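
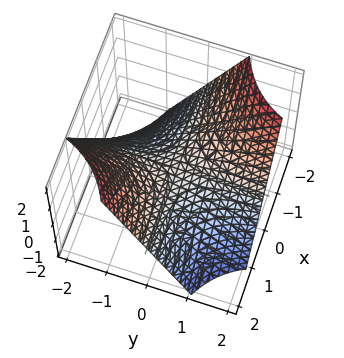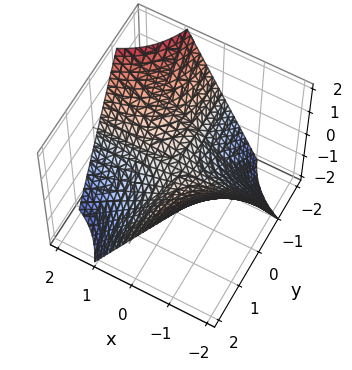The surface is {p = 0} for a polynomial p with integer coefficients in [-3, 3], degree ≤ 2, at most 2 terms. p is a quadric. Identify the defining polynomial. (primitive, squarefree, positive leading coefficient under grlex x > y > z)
1. The degree is 2 — a saddle surface; a quadric.
2. Checking where it meets the axes: it meets the z-axis at z = 0 (among the integer gridlines); every point of the y-axis in the box is on the surface; the visible x-axis segment lies entirely on the surface.
3. Matching integer coefficients to the picture gives p.

x*y + z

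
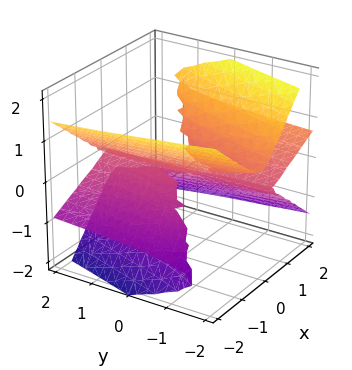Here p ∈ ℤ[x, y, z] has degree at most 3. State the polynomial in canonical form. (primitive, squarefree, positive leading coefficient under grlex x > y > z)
x^3 - 2*x^2*z - 2*x*z^2 + y*z^2 + 3*z^3

First, degree: the shape is more complex than any degree-2 surface, so deg p = 3.
Then, observable constraints: it crosses the z-axis at the gridline z = 0; every point of the y-axis in the box is on the surface; it meets the x-axis at x = 0 (among the integer gridlines).
Finally, assembling these constraints gives the stated polynomial.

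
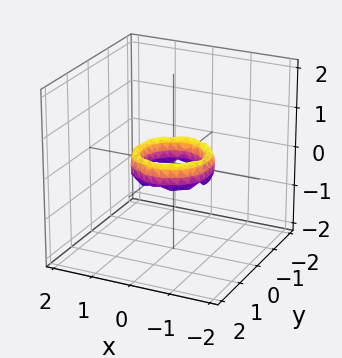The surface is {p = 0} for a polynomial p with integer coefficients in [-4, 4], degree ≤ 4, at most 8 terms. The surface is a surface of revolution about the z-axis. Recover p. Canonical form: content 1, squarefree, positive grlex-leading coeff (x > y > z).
1. The degree is 4 — no degree-3 surface has this shape.
2. Symmetry: the z-axis is an axis of rotation, so x and y enter only as x² + y².
3. Reading off the gridlines: a circular section at z = 0 has radius between 0 and 1; among the integer gridlines, it crosses the x-axis at x ∈ {-1, 1}; no z-intercept at any integer in the box; among the integer gridlines, it crosses the y-axis at y ∈ {-1, 1}.
4. Matching integer coefficients to the picture gives p.

2*x^4 + 4*x^2*y^2 + 2*y^4 - 3*x^2 - 3*y^2 + z^2 + 1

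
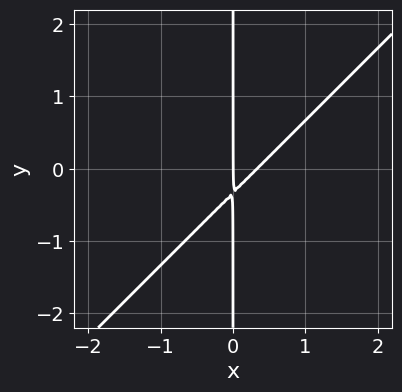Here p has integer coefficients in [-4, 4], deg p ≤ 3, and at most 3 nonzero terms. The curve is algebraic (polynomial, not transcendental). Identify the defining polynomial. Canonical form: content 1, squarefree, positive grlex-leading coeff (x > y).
Degree: a generic line meets the curve in up to 2 points, so deg p = 2.
From the visible intercepts: every point of the y-axis in the box is on the curve; one x-axis crossing is at x = 0.
Assembling these constraints gives the stated polynomial.

3*x^2 - 3*x*y - x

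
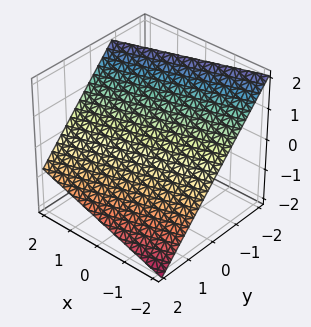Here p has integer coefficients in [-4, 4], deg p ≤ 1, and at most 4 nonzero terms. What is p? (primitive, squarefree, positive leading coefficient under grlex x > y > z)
x - 3*y - 3*z + 2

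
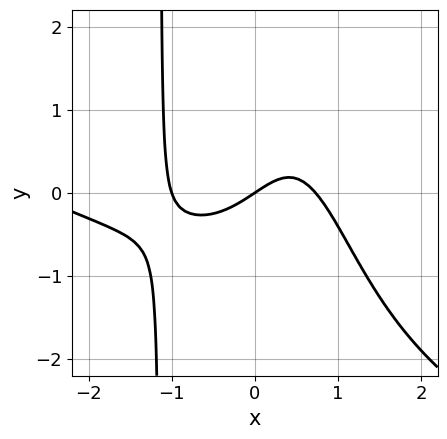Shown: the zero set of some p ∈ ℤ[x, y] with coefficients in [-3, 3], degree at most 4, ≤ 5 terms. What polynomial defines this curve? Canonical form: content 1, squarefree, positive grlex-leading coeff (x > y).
x^4 + 2*x^3*y + 3*x^3 - 2*x + 3*y

1. The degree is 4 — no degree-3 curve has this shape.
2. Reading off the gridlines: the x-axis gridline crossings are at x ∈ {-1, 0}; it meets the y-axis at y = 0 (among the integer gridlines).
3. These observations pin down the coefficients.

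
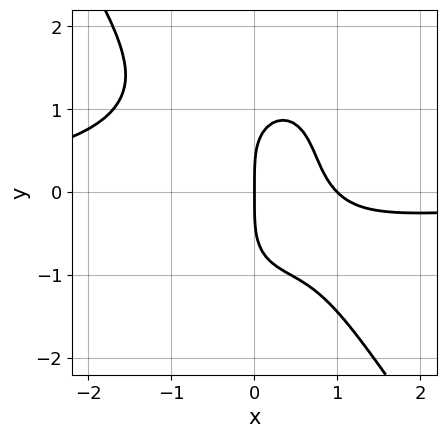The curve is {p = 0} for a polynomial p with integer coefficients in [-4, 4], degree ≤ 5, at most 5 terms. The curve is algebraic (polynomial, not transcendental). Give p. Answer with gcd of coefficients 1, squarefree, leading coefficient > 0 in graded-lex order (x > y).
3*x^3*y + y^4 + 3*x^2 - 3*x

First, degree: no degree-3 curve has this shape, so deg p = 4.
Next, reading off the gridlines: the x-axis gridline crossings are at x ∈ {0, 1}; one y-axis crossing is at y = 0.
Finally, together with the visible shape, these determine p as stated.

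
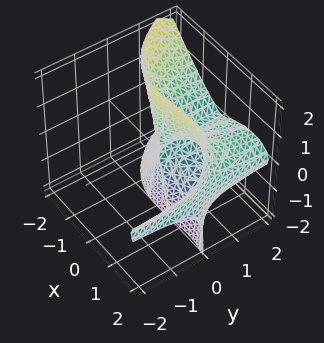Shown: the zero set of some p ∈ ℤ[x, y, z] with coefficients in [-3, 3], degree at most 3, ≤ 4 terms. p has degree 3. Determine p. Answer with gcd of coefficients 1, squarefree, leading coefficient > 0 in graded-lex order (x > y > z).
(a) Degree: the shape is more complex than any degree-2 surface, so deg p = 3.
(b) Checking where it meets the axes: it meets the x-axis at x = 2 (among the integer gridlines); the visible y-axis segment lies entirely on the surface; every point of the z-axis in the box is on the surface.
(c) Solving for integer coefficients yields p as stated.

x^3 + 3*y*z^2 - 2*x^2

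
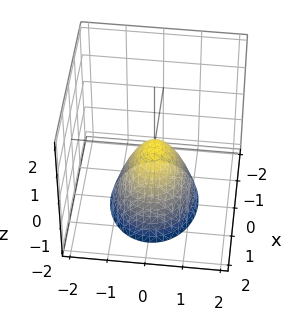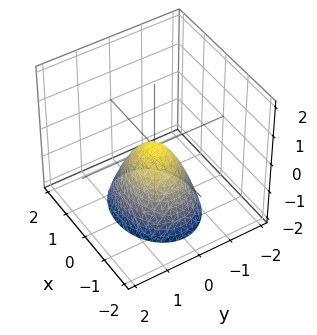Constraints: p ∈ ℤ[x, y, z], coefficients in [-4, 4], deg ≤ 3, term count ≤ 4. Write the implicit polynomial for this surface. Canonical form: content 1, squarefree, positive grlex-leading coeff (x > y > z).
(a) deg p = 2. A single bowl opening along one axis; a quadric.
(b) Symmetries: the y ↦ −y reflection is a symmetry, so y appears only in even powers; the x ↦ −x reflection is a symmetry, so x appears only in even powers.
(c) Reading off the gridlines: it crosses the z-axis at the gridline z = 0; it meets the y-axis at y = 0 (among the integer gridlines).
(d) Fitting integer coefficients to these (and the overall shape) gives p.

2*x^2 + 3*y^2 + 2*z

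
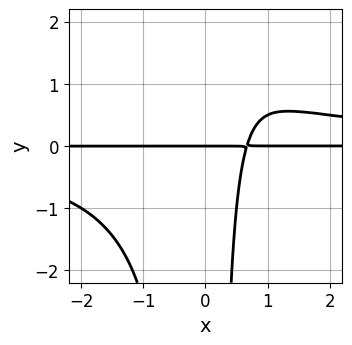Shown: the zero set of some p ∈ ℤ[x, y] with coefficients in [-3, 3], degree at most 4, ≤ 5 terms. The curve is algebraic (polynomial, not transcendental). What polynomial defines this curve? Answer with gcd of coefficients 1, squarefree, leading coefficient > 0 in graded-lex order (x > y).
First, deg p = 4. No degree-3 curve has this shape.
Next, from the axis intercepts and sections: every point of the x-axis in the box is on the curve; it meets the y-axis at y = 0 (among the integer gridlines).
Finally, fitting integer coefficients to these (and the overall shape) gives p.

2*x^2*y^2 - 3*x*y + 2*y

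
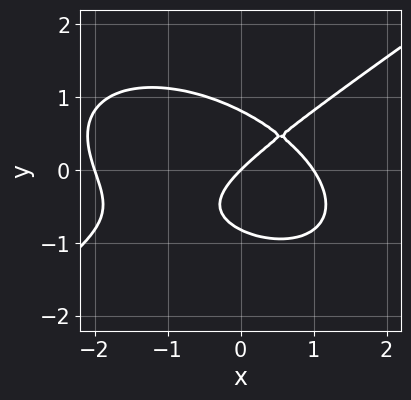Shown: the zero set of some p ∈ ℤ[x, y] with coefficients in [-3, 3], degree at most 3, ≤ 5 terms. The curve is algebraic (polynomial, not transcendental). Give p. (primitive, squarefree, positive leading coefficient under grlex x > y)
1. Degree: no degree-2 curve has this shape, so deg p = 3.
2. From the visible intercepts: it meets the y-axis at y = 0 (among the integer gridlines); among the integer gridlines, it crosses the x-axis at x ∈ {-2, 0, 1}.
3. Together with the visible shape, these determine p as stated.

x^3 - 3*y^3 + x^2 - 2*x + 2*y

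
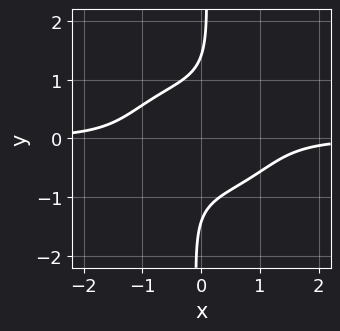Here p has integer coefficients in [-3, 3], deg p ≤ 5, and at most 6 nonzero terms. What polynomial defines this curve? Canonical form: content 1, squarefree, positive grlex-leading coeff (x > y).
2*x^3*y + 3*x*y^3 - y^2 + 2

First, deg p = 4. No degree-3 curve has this shape.
Then, against the integer gridlines: no x-intercept at any integer in the box.
Finally, putting this together gives p.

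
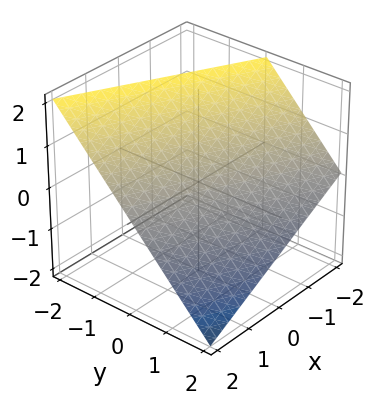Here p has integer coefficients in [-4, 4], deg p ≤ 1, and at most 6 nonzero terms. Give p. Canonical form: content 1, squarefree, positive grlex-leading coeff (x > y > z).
1. deg p = 1. Every cross-section is a straight line — this is a plane.
2. Against the integer gridlines: it crosses the z-axis at the gridline z = 1; it meets the y-axis at y = 1 (among the integer gridlines); it meets the x-axis at x = 2 (among the integer gridlines).
3. Matching integer coefficients to the picture gives p.

x + 2*y + 2*z - 2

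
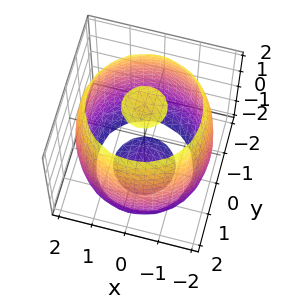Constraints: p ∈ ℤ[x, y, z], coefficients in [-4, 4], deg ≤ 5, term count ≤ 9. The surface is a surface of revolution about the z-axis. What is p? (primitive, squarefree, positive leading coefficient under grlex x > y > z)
(a) The picture has 3 separate pieces. They look like related sheets of one shape, so recover p as a whole.
(b) Degree: no degree-3 surface has this shape, so deg p = 4.
(c) Symmetries: every cross-section ⟂ z is a circle, so x, y appear only via x² + y².
(d) Checking where it meets the axes: a circular section at z = 2 has radius between 0 and 1.
(e) Putting this together gives p.

x^4 + 2*x^2*y^2 + y^4 - 3*x^2 - 3*y^2 + z^2 - 3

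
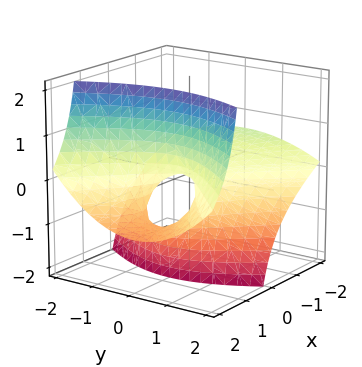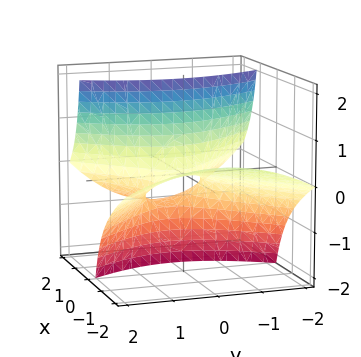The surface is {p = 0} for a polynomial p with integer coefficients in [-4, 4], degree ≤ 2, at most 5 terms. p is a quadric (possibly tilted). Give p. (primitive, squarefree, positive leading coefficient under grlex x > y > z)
(a) Degree: no degree-1 surface has this shape, so deg p = 2.
(b) Reading off the gridlines: it crosses the y-axis at the gridline y = 0; it crosses the x-axis at the gridline x = 0; it meets the z-axis at z = 0 (among the integer gridlines).
(c) Assembling these constraints gives the stated polynomial.

x^2 + 3*x*z - y^2 - 2*z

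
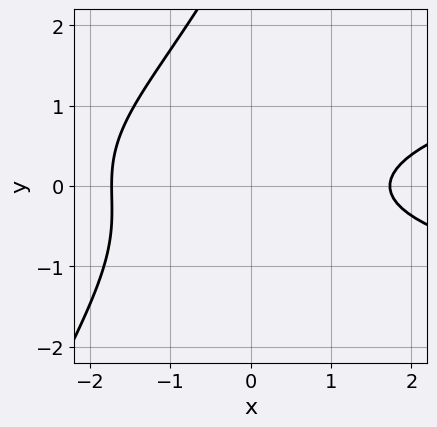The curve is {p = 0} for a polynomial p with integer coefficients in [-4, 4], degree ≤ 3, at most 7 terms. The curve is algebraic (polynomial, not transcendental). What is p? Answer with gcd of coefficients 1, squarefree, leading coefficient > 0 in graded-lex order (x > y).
2*x*y^2 - y^3 - x^2 + 3*y^2 + 3

(a) deg p = 3. The shape is more complex than any degree-2 curve.
(b) Observable constraints: the curve avoids every integer y-axis point in the box.
(c) Putting this together gives p.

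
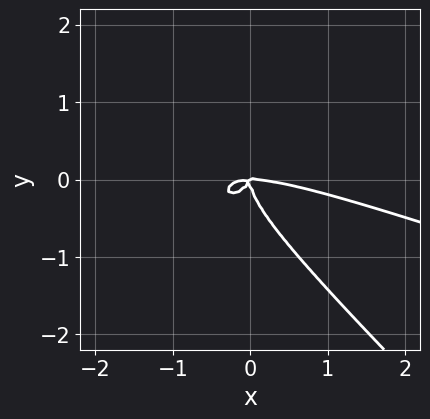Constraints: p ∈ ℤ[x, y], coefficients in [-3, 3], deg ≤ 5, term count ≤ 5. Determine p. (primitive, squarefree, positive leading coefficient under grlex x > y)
x^4 + 3*x^3*y + 2*y^4 + 2*x^2*y - x*y^2

First, the degree is 4 — a generic line meets the curve in up to 4 points.
Finally, the integer polynomial consistent with all of this is the stated p.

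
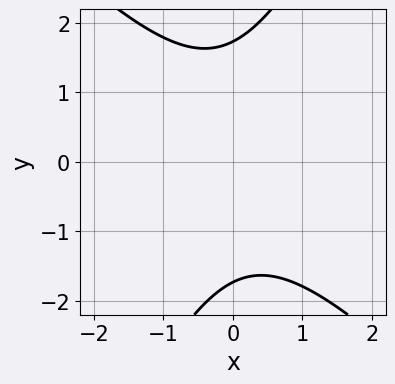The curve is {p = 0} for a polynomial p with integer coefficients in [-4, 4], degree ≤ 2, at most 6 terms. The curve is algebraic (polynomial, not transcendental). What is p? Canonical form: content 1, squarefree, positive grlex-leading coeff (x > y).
2*x^2 + x*y - y^2 + 3

1. The degree is 2 — no degree-1 curve has this shape.
2. From the axis intercepts and sections: the curve avoids every integer x-axis point in the box.
3. Matching integer coefficients to the picture gives p.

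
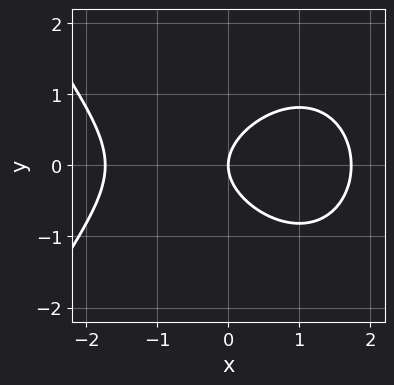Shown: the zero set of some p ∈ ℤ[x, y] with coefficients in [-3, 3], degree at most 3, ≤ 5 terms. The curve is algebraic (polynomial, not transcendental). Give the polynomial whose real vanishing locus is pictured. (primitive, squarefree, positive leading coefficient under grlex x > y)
First, degree: the shape is more complex than any degree-2 curve, so deg p = 3.
Next, symmetries: the y ↦ −y reflection is a symmetry, so y appears only in even powers.
Next, observable constraints: one y-axis crossing is at y = 0; one x-axis crossing is at x = 0.
Finally, solving for integer coefficients yields p as stated.

x^3 + 3*y^2 - 3*x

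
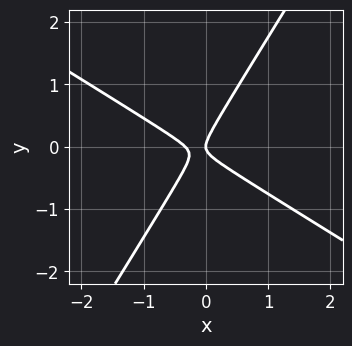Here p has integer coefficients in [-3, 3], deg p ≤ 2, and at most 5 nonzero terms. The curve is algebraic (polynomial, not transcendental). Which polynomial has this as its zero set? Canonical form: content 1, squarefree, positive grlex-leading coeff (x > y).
3*x^2 + 3*x*y - 3*y^2 + x

deg p = 2.
From the axis intercepts and sections: it crosses the y-axis at the gridline y = 0; it crosses the x-axis at the gridline x = 0.
Fitting integer coefficients to these (and the overall shape) gives p.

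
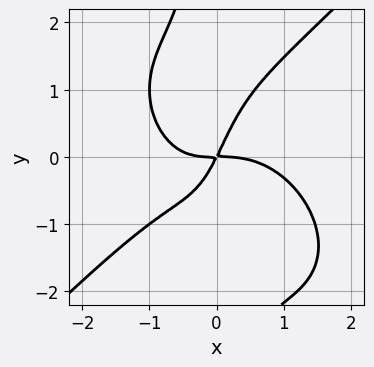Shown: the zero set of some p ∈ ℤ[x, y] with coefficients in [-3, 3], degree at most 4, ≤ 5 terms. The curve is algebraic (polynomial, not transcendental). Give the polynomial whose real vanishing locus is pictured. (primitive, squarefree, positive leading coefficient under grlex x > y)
x^4 - x*y^3 + x^2*y + 2*x*y - y^2

Degree: the shape is more complex than any degree-3 curve, so deg p = 4.
From the visible intercepts: one x-axis crossing is at x = 0; it crosses the y-axis at the gridline y = 0.
Matching integer coefficients to the picture gives p.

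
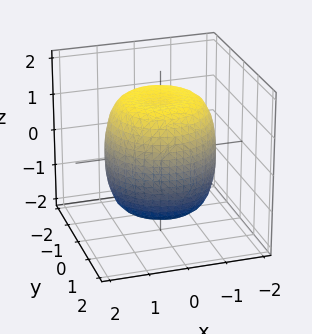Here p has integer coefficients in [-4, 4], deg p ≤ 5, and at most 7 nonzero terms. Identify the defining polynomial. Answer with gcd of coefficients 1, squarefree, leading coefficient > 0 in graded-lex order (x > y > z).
deg p = 4.
Symmetry: every cross-section ⟂ z is a circle, so x, y appear only via x² + y².
Checking where it meets the axes: a circular section at z = -1 has radius between 1 and 2.
Matching integer coefficients to the picture gives p.

x^4 + 2*x^2*y^2 + y^4 - x^2 - y^2 + z^2 - 2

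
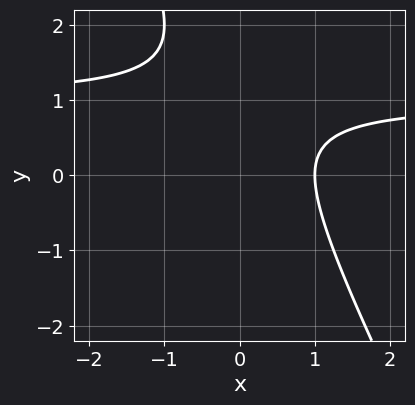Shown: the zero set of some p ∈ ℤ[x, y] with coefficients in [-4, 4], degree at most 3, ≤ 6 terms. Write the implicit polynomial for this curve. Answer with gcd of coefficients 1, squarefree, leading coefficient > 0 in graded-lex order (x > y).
First, degree: no degree-1 curve has this shape, so deg p = 2.
Next, observable constraints: the curve avoids every integer y-axis point in the box; it meets the x-axis at x = 1 (among the integer gridlines).
Finally, fitting integer coefficients to these (and the overall shape) gives p.

2*x*y + y^2 - 2*x - 2*y + 2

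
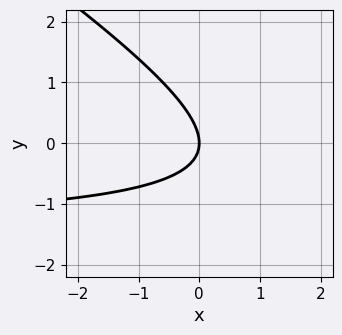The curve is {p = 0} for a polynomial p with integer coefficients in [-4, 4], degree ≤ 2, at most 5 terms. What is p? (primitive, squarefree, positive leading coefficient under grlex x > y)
2*x*y + 3*y^2 + 3*x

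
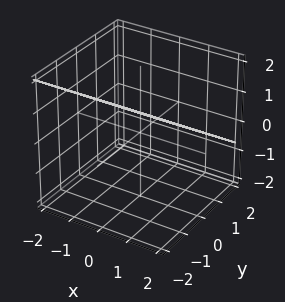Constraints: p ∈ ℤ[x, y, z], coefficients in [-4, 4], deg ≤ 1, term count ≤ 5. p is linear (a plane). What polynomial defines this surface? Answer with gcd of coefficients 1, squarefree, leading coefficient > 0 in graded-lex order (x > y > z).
2*y + 3*z - 2

1. Degree: the surface is flat (a plane), so deg p = 1.
2. Against the integer gridlines: no x-intercept at any integer in the box; one y-axis crossing is at y = 1.
3. Together with the visible shape, these determine p as stated.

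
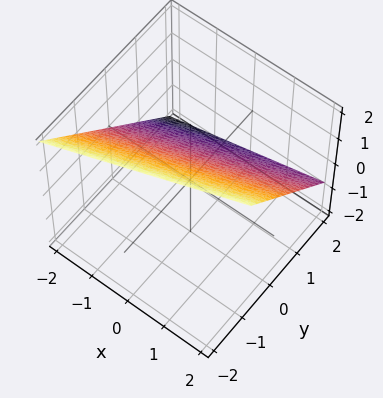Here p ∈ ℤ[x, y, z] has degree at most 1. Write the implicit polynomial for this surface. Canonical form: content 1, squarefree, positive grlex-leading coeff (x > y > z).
First, the degree is 1 — the surface is flat (a plane).
Then, from the axis intercepts and sections: one x-axis crossing is at x = -2.
Finally, matching integer coefficients to the picture gives p.

x - 3*y - 3*z + 2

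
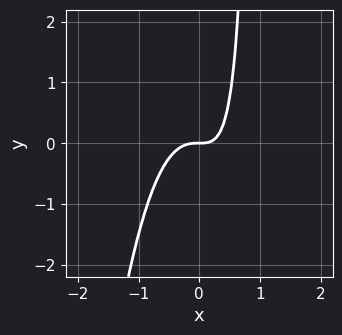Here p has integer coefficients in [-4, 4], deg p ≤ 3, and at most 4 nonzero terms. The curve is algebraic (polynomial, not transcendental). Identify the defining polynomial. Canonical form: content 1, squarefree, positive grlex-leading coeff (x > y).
3*x^3 + x*y - y

(a) deg p = 3. No degree-2 curve has this shape.
(b) Reading off the gridlines: it crosses the y-axis at the gridline y = 0; it meets the x-axis at x = 0 (among the integer gridlines).
(c) Fitting integer coefficients to these (and the overall shape) gives p.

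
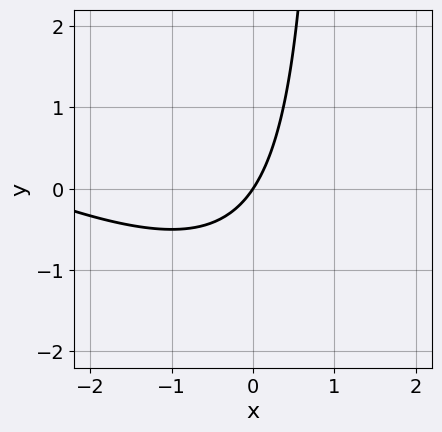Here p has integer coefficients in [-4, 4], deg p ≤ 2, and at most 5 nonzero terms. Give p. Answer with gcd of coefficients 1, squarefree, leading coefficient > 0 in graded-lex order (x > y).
x^2 + 2*x*y + 3*x - 2*y

1. The degree is 2 — the shape is more complex than any degree-1 curve.
2. From the axis intercepts and sections: one x-axis crossing is at x = 0; one y-axis crossing is at y = 0.
3. Matching integer coefficients to the picture gives p.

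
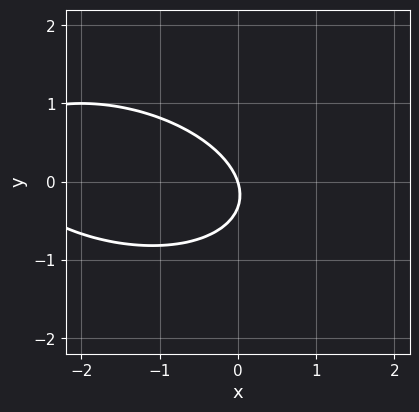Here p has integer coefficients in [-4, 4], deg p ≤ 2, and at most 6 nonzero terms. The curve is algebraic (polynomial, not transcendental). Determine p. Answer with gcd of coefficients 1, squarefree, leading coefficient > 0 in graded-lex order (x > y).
x^2 + x*y + 3*y^2 + 3*x + y

deg p = 2. The shape is more complex than any degree-1 curve.
Reading off the gridlines: it crosses the y-axis at the gridline y = 0; one x-axis crossing is at x = 0.
Putting this together gives p.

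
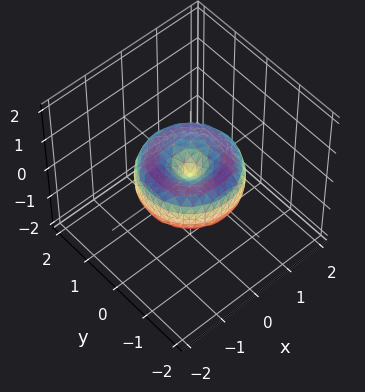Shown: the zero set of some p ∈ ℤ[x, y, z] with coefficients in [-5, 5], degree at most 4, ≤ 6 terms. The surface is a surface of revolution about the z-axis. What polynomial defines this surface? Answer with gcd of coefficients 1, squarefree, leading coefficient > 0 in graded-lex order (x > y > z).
2*x^4 + 4*x^2*y^2 + 2*y^4 - 3*x^2 - 3*y^2 + 3*z^2

First, degree: the shape is more complex than any degree-3 surface, so deg p = 4.
Next, symmetry: every cross-section ⟂ z is a circle, so x, y appear only via x² + y².
Next, reading off the gridlines: it crosses the z-axis at the gridline z = 0; a circular section at z = 0 has radius between 1 and 2; one y-axis crossing is at y = 0; one x-axis crossing is at x = 0.
Finally, matching integer coefficients to the picture gives p.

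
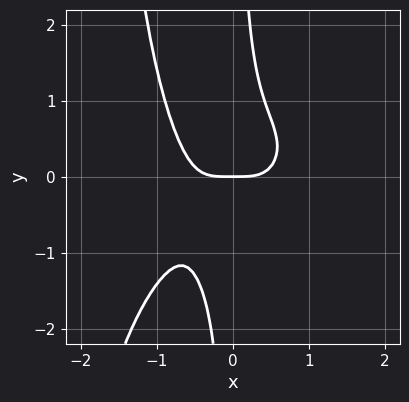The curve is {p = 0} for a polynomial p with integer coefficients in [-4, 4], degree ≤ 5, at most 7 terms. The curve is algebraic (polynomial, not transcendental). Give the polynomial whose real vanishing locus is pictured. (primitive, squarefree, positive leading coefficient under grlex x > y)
2*x^4 - x^3*y + x^2*y^2 + 2*x*y^2 - y

1. Degree: the shape is more complex than any degree-3 curve, so deg p = 4.
2. Observable constraints: one x-axis crossing is at x = 0; it crosses the y-axis at the gridline y = 0.
3. Assembling these constraints gives the stated polynomial.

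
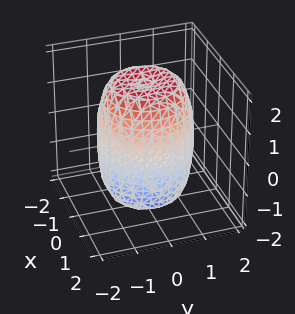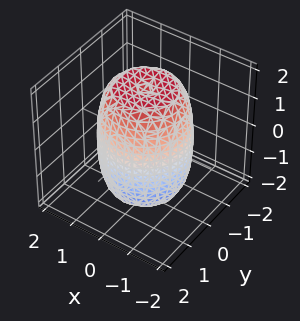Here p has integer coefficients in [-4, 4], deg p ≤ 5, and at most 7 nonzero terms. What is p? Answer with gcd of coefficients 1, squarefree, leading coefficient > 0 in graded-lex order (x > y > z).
2*x^4 + 4*x^2*y^2 + 2*y^4 - 2*x^2 - 2*y^2 + z^2 - 3

First, the degree is 4 — no degree-3 surface has this shape.
Next, symmetries: rotational symmetry about the z-axis ⇒ p depends on x, y only through x² + y².
Next, against the integer gridlines: a circular section at z = -1 has radius between 1 and 2.
Finally, assembling these constraints gives the stated polynomial.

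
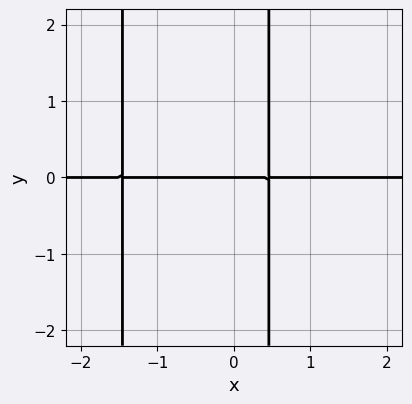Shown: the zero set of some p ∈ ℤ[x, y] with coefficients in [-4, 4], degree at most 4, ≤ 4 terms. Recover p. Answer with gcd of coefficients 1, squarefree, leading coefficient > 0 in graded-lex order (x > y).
3*x^2*y + 3*x*y - 2*y

The degree is 3 — no degree-2 curve has this shape.
Observable constraints: the visible x-axis segment lies entirely on the curve; it meets the y-axis at y = 0 (among the integer gridlines).
Solving for integer coefficients yields p as stated.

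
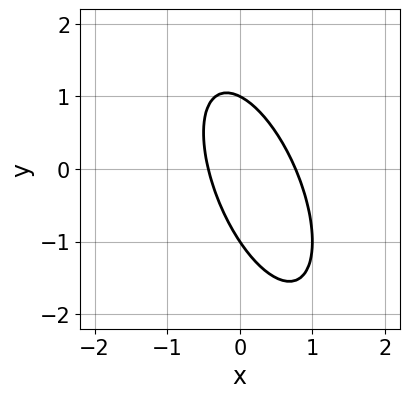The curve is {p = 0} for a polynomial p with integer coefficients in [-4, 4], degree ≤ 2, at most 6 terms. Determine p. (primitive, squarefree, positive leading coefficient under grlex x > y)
3*x^2 + 2*x*y + y^2 - x - 1

First, the degree is 2 — a generic line meets the curve in up to 2 points.
Then, against the integer gridlines: the y-axis gridline crossings are at y ∈ {-1, 1}.
Finally, these observations pin down the coefficients.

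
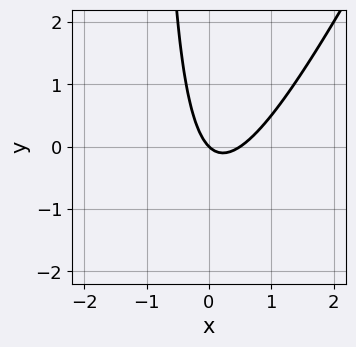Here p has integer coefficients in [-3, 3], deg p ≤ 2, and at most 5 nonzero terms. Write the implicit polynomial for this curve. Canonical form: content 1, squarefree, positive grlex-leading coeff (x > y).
2*x^2 - x*y - x - y

First, the degree is 2 — no degree-1 curve has this shape.
Next, from the visible intercepts: it meets the y-axis at y = 0 (among the integer gridlines); one x-axis crossing is at x = 0.
Finally, solving for integer coefficients yields p as stated.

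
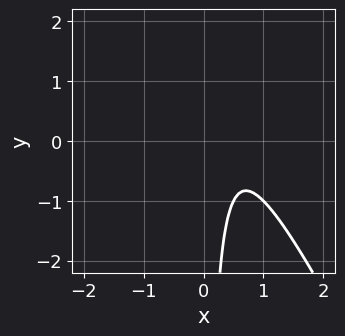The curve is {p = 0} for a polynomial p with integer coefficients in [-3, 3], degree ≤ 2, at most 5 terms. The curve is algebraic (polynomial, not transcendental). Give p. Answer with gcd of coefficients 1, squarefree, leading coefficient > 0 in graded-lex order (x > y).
2*x^2 + x*y - 2*x + 1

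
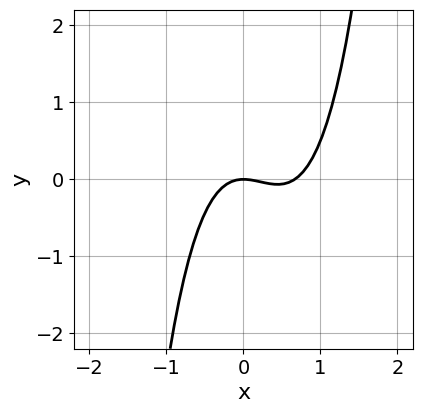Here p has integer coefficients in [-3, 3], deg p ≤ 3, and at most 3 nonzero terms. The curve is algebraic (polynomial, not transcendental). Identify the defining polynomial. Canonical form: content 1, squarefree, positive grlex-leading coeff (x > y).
3*x^3 - 2*x^2 - 2*y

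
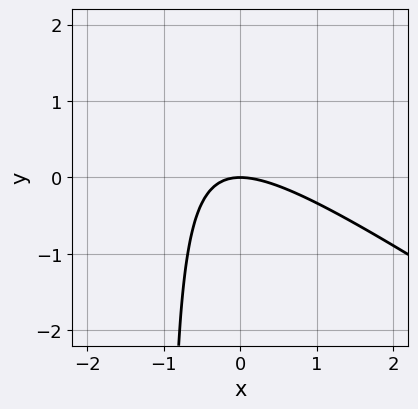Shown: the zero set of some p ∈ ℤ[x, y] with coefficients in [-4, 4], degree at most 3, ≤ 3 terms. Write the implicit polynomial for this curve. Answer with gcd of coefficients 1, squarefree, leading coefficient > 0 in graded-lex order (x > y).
2*x^2 + 3*x*y + 3*y

First, the degree is 2 — the shape is more complex than any degree-1 curve.
Then, checking where it meets the axes: one x-axis crossing is at x = 0; one y-axis crossing is at y = 0.
Finally, matching integer coefficients to the picture gives p.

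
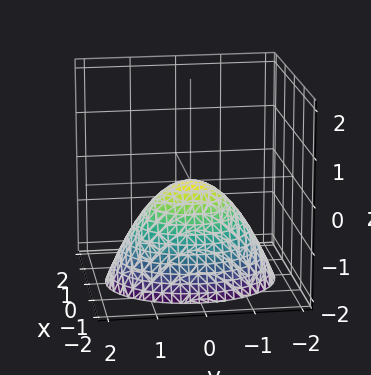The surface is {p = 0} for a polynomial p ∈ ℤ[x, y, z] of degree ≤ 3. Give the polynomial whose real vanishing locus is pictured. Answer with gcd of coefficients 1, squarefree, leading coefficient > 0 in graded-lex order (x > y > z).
3*x^2 + 2*y^2 + 3*z

Degree: a paraboloid; a quadric, so deg p = 2.
Symmetries: it's symmetric under y → −y, forcing even powers of y; mirror symmetry x ↦ −x ⇒ only even powers of x.
From the axis intercepts and sections: it meets the y-axis at y = 0 (among the integer gridlines); it meets the z-axis at z = 0 (among the integer gridlines).
Together with the visible shape, these determine p as stated.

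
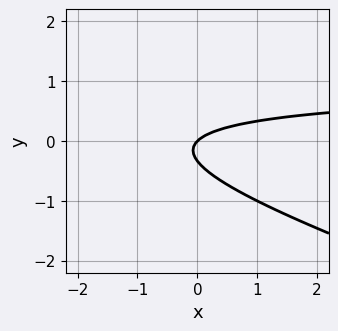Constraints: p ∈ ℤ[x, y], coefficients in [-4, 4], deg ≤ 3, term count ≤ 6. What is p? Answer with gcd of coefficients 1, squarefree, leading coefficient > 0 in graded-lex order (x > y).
First, deg p = 2.
Then, against the integer gridlines: it meets the y-axis at y = 0 (among the integer gridlines); one x-axis crossing is at x = 0.
Finally, these observations pin down the coefficients.

x*y + 3*y^2 - x + y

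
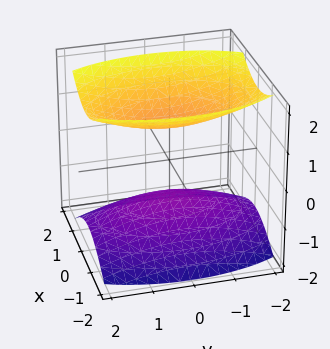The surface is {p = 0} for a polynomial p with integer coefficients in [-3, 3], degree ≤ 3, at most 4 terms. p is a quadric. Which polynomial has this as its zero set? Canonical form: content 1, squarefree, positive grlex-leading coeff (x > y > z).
First, I count 2 distinct pieces. Treating them together as one polynomial.
Then, degree: two separate bowl-shaped sheets opening away from each other; a quadric, so deg p = 2.
Then, symmetries: it's symmetric under y → −y, forcing even powers of y; it's symmetric under x → −x, forcing even powers of x; the z ↦ −z reflection is a symmetry, so z appears only in even powers.
Next, observable constraints: no x-intercept at any integer in the box; among the integer gridlines, it crosses the z-axis at z ∈ {-1, 1}; the surface avoids every integer y-axis point in the box.
Finally, together with the visible shape, these determine p as stated.

3*x^2 + y^2 - 3*z^2 + 3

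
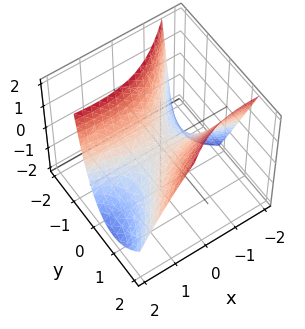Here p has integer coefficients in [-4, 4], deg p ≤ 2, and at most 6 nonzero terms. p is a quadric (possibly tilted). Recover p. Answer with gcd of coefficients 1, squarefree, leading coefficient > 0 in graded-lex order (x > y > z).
1. Degree: the shape is more complex than any degree-1 surface, so deg p = 2.
2. From the axis intercepts and sections: it meets the x-axis at x = 0 (among the integer gridlines); it meets the z-axis at z = 0 (among the integer gridlines); it meets the y-axis at y = 0 (among the integer gridlines).
3. Matching integer coefficients to the picture gives p.

x^2 + 3*x*y - 3*y^2 + y*z + 3*z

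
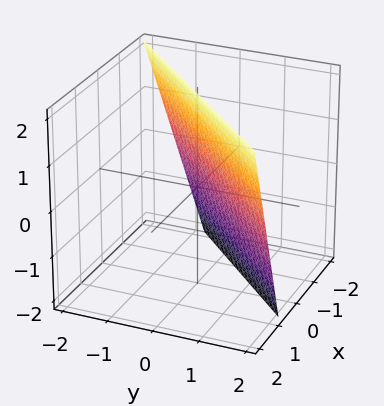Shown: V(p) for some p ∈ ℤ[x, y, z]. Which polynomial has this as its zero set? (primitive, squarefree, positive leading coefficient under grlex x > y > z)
Degree: every cross-section is a straight line — this is a plane, so deg p = 1.
Observable constraints: one z-axis crossing is at z = 2.
Putting this together gives p.

3*x - 3*y - z + 2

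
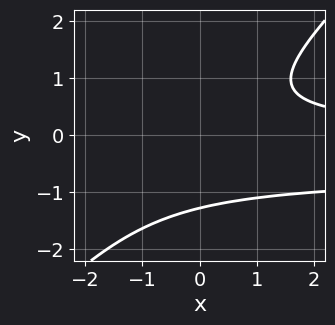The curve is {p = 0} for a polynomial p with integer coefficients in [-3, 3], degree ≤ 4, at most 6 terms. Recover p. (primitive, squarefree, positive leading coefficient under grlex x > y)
(a) The degree is 3 — no degree-2 curve has this shape.
(b) From the axis intercepts and sections: the curve avoids every integer x-axis point in the box.
(c) These observations pin down the coefficients.

3*x*y^2 - 3*y^3 + 2*x*y - 2*y^2 - 3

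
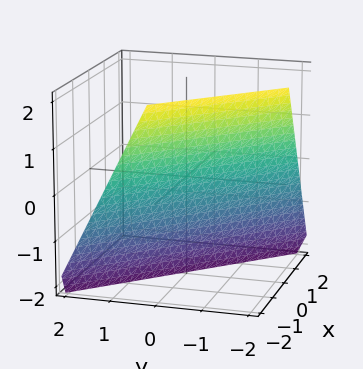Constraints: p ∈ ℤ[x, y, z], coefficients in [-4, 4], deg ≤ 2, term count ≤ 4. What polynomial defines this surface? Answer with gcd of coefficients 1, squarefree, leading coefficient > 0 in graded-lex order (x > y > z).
deg p = 1. The surface is flat (a plane).
Observable constraints: one z-axis crossing is at z = -2; it crosses the y-axis at the gridline y = -1.
The integer polynomial consistent with all of this is the stated p. Check: (-1, 0, 0) on the x-axis lies on the surface, and p(-1, 0, 0) = 0. ✓

2*x + 2*y + z + 2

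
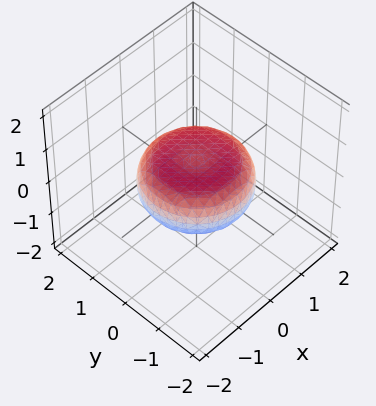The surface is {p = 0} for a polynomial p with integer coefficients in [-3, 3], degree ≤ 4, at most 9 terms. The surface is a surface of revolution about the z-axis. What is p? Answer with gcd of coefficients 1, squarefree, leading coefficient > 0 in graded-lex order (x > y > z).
1. deg p = 4. No degree-3 surface has this shape.
2. By symmetry, the z-axis is an axis of rotation, so x and y enter only as x² + y².
3. Against the integer gridlines: a circular section at z = 0 has radius between 1 and 2.
4. Putting this together gives p.

x^4 + 2*x^2*y^2 + y^4 - x^2 - y^2 + 3*z^2 - 1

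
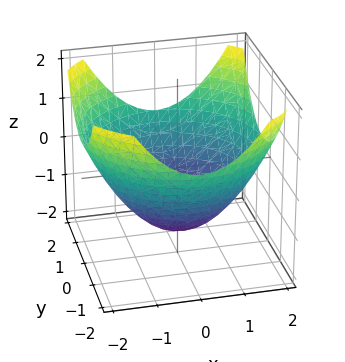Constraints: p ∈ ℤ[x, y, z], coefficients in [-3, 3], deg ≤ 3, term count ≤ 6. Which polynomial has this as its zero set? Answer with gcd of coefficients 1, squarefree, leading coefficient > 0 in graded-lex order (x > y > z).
x^2 + y^2 - 2*z - 3

Degree: the shape is more complex than any degree-1 surface, so deg p = 2.
Symmetries: rotational symmetry about the z-axis ⇒ p depends on x, y only through x² + y².
Reading off the gridlines: a circular section at z = -1 has radius exactly 1.
Putting this together gives p.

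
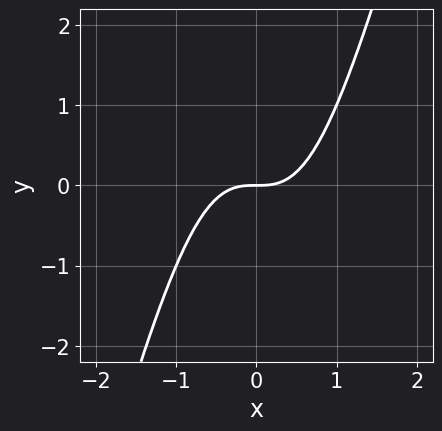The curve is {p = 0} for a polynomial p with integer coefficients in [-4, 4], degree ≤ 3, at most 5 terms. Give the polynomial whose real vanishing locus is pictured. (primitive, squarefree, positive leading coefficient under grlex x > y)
3*x^3 - x^2*y - 2*y

deg p = 3. A generic line meets the curve in up to 3 points.
Observable constraints: it crosses the x-axis at the gridline x = 0; it crosses the y-axis at the gridline y = 0.
Putting this together gives p.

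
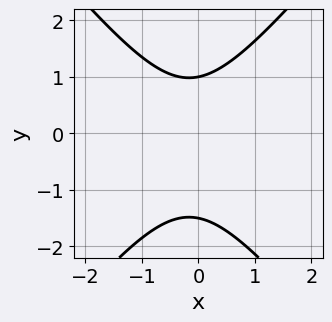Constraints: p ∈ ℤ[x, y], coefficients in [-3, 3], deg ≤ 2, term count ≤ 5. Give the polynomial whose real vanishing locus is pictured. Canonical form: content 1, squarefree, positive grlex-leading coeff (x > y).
3*x^2 - 2*y^2 + x - y + 3

1. Degree: the shape is more complex than any degree-1 curve, so deg p = 2.
2. From the axis intercepts and sections: it misses every integer gridline on the x-axis; it meets the y-axis at y = 1 (among the integer gridlines).
3. Matching integer coefficients to the picture gives p.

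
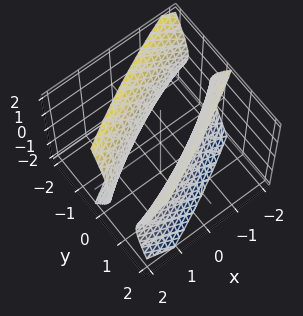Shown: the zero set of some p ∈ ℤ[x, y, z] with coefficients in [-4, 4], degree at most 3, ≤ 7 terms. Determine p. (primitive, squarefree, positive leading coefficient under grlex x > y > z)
1. There are 2 components.
2. The degree is 2 — no degree-1 surface has this shape.
3. Checking where it meets the axes: no z-intercept at any integer in the box.
4. Fitting integer coefficients to these (and the overall shape) gives p.

x^2 - 3*x*y + 3*y^2 - z^2 - 2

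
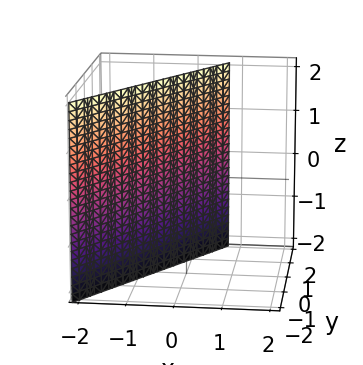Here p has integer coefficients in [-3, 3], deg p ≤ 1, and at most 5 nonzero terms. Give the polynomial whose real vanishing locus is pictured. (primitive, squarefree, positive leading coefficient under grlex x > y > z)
3*x - 2*y + 2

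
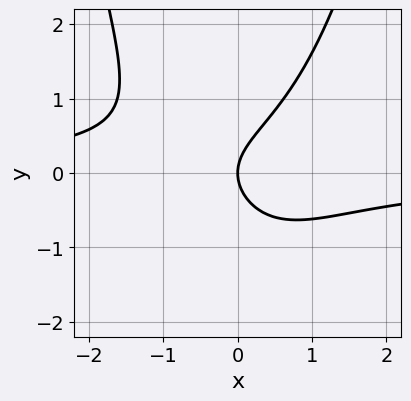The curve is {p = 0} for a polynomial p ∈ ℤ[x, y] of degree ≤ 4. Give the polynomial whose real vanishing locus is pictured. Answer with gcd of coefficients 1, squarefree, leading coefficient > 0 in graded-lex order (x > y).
x^2*y - y^2 + x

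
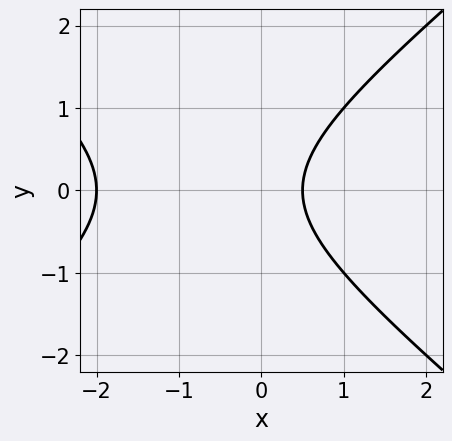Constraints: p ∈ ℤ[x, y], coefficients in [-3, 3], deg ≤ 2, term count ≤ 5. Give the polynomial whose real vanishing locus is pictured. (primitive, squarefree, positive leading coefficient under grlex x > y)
2*x^2 - 3*y^2 + 3*x - 2

First, deg p = 2. No degree-1 curve has this shape.
Then, symmetries: mirror symmetry y ↦ −y ⇒ only even powers of y.
Then, against the integer gridlines: no y-intercept at any integer in the box; it meets the x-axis at x = -2 (among the integer gridlines).
Finally, the integer polynomial consistent with all of this is the stated p.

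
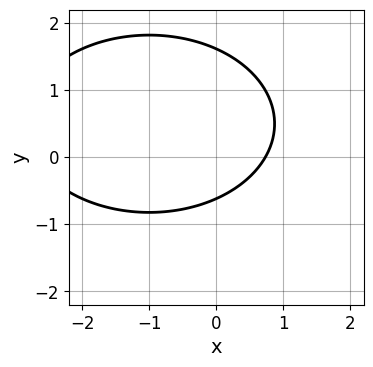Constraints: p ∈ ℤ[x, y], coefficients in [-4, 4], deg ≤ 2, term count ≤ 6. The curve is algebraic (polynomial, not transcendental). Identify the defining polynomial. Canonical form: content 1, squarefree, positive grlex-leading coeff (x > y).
x^2 + 2*y^2 + 2*x - 2*y - 2

1. Degree: the shape is more complex than any degree-1 curve, so deg p = 2.
2. The integer polynomial consistent with all of this is the stated p.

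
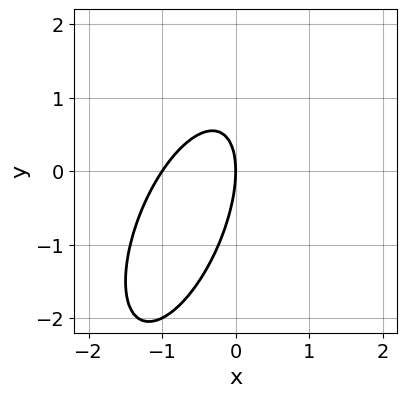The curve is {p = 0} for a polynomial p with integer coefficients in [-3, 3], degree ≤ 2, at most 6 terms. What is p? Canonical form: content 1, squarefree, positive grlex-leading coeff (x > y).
deg p = 2. A generic line meets the curve in up to 2 points.
Observable constraints: one y-axis crossing is at y = 0; the x-axis gridline crossings are at x ∈ {-1, 0}.
Putting this together gives p.

3*x^2 - 2*x*y + y^2 + 3*x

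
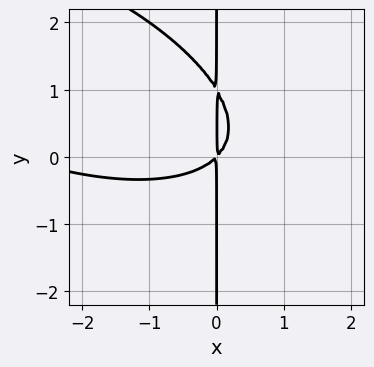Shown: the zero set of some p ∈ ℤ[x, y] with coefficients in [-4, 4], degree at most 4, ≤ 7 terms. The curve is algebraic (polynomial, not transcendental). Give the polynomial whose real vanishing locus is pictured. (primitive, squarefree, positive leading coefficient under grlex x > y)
x^3 + 2*x^2*y + 3*x*y^2 + 3*x^2 - 3*x*y

First, deg p = 3. The shape is more complex than any degree-2 curve.
Then, from the axis intercepts and sections: every point of the y-axis in the box is on the curve.
Finally, matching integer coefficients to the picture gives p.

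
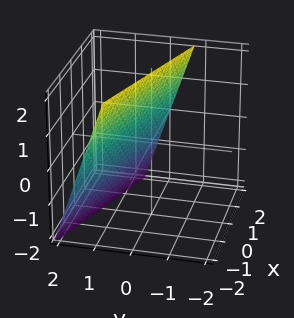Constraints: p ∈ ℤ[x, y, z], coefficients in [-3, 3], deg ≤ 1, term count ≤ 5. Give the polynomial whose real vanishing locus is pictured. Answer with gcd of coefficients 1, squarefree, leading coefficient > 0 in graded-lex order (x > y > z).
x + 3*y + z - 2

(a) Degree: every cross-section is a straight line — this is a plane, so deg p = 1.
(b) Reading off the gridlines: it meets the z-axis at z = 2 (among the integer gridlines); it crosses the x-axis at the gridline x = 2.
(c) The integer polynomial consistent with all of this is the stated p.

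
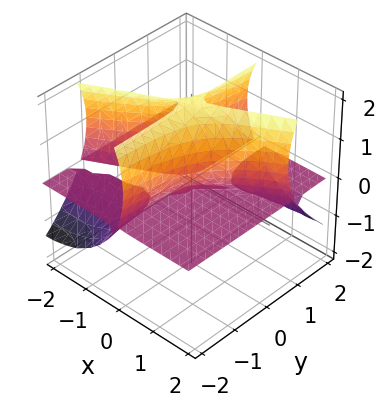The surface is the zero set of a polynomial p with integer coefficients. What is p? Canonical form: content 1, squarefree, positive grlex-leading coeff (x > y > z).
I count 3 distinct pieces.
The degree is 3 — the shape is more complex than any degree-2 surface.
Checking where it meets the axes: it crosses the z-axis at the gridline z = 2; every point of the y-axis in the box is on the surface; every point of the x-axis in the box is on the surface.
Assembling these constraints gives the stated polynomial.

x^2*z - 2*x*y*z + z^3 - 2*z^2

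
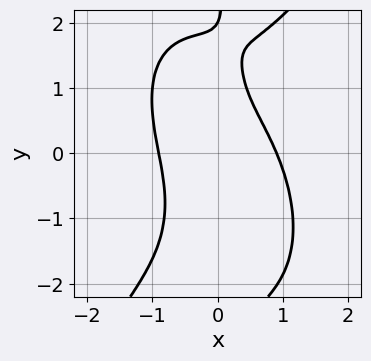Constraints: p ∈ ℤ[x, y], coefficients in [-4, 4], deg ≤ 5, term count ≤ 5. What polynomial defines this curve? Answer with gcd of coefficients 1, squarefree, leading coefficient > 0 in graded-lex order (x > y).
3*x^4 - x*y^3 + 3*x*y + y - 2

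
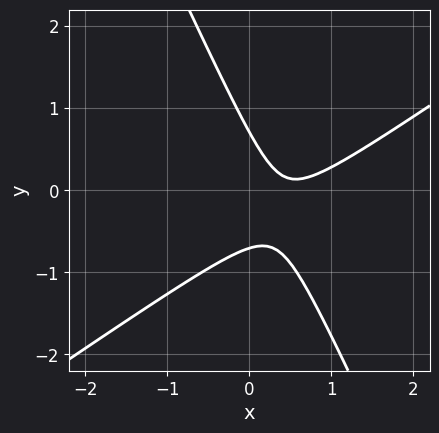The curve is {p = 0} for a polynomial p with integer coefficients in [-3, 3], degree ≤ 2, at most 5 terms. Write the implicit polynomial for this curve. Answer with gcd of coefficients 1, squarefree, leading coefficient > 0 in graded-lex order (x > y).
3*x^2 - 3*x*y - 2*y^2 - 3*x + 1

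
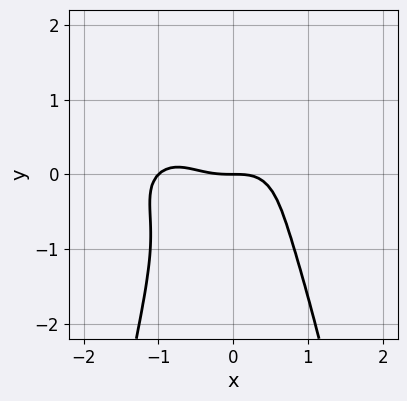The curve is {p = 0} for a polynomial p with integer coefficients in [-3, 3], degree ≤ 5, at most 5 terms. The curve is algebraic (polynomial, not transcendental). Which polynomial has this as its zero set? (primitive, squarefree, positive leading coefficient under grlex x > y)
1. deg p = 4. No degree-3 curve has this shape.
2. From the axis intercepts and sections: it meets the y-axis at y = 0 (among the integer gridlines); the x-axis gridline crossings are at x ∈ {-1, 0}.
3. Assembling these constraints gives the stated polynomial.

2*x^4 + 3*x^2*y^2 + 2*x^3 + 2*y^3 + 2*y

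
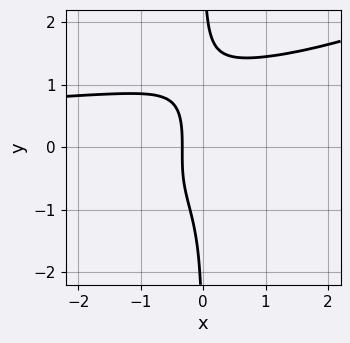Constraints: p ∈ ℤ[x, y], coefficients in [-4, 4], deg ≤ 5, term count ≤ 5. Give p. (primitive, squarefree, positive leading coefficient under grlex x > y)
x^2*y^2 - 2*x*y^3 + 3*x + 1

deg p = 4. A generic line meets the curve in up to 4 points.
Against the integer gridlines: no y-intercept at any integer in the box.
Solving for integer coefficients yields p as stated.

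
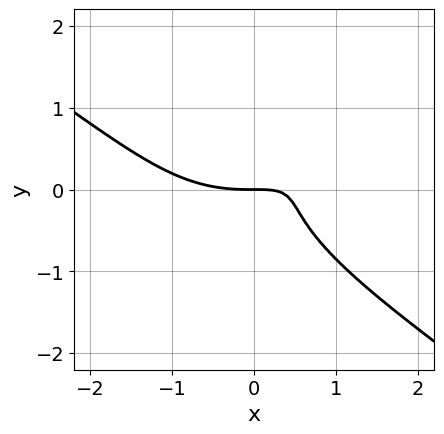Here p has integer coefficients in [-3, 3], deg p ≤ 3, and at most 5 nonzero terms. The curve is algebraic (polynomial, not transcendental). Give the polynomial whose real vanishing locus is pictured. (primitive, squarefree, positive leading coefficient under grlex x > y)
x^3 + 3*y^3 - 3*x*y + 2*y

The degree is 3 — a generic line meets the curve in up to 3 points.
Reading off the gridlines: one y-axis crossing is at y = 0; one x-axis crossing is at x = 0.
Putting this together gives p.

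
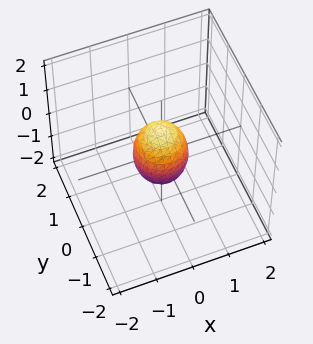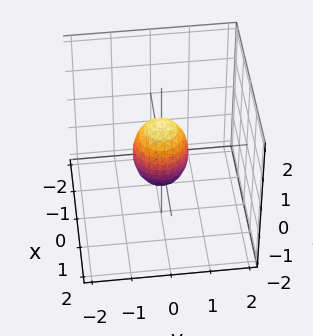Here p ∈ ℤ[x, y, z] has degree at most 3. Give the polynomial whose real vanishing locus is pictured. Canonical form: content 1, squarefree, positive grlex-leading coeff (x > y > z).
2*x^2 + 2*y^2 + z^2 - 1

First, deg p = 2. A generic line meets the surface in up to 2 points.
Then, symmetries: the z-axis is an axis of rotation, so x and y enter only as x² + y².
Next, reading off the gridlines: a circular section at z = 0 has radius between 0 and 1; among the integer gridlines, it crosses the z-axis at z ∈ {-1, 1}.
Finally, these observations pin down the coefficients.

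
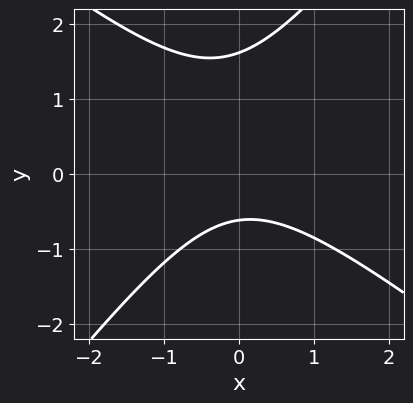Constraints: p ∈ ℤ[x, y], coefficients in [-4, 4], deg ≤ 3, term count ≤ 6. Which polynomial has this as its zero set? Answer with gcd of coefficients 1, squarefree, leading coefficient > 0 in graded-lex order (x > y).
(a) deg p = 2. No degree-1 curve has this shape.
(b) From the axis intercepts and sections: no x-intercept at any integer in the box.
(c) Assembling these constraints gives the stated polynomial.

2*x^2 + x*y - 2*y^2 + 2*y + 2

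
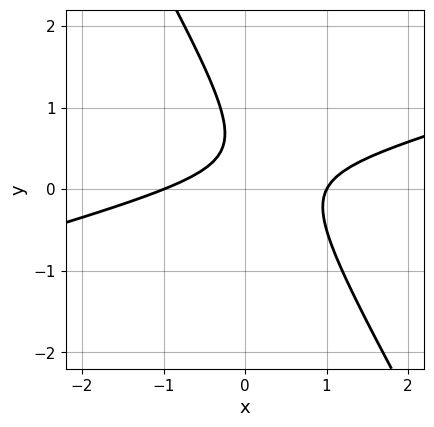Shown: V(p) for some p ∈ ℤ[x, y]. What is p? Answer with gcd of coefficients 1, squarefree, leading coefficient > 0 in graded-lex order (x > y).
1. deg p = 2. The shape is more complex than any degree-1 curve.
2. From the axis intercepts and sections: among the integer gridlines, it crosses the x-axis at x ∈ {-1, 1}; it misses every integer gridline on the y-axis.
3. Putting this together gives p.

x^2 - 3*x*y - 2*y^2 + 2*y - 1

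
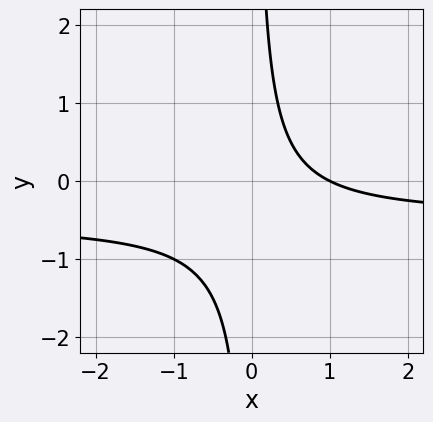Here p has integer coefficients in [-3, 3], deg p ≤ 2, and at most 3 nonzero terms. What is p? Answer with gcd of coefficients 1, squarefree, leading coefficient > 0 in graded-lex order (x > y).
1. Degree: a generic line meets the curve in up to 2 points, so deg p = 2.
2. From the axis intercepts and sections: it crosses the x-axis at the gridline x = 1; no y-intercept at any integer in the box.
3. The integer polynomial consistent with all of this is the stated p.

2*x*y + x - 1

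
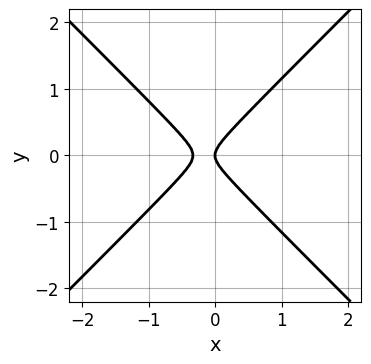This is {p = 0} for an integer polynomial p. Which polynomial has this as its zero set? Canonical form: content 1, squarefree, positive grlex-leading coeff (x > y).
3*x^2 - 3*y^2 + x

deg p = 2. A generic line meets the curve in up to 2 points.
Symmetries: mirror symmetry y ↦ −y ⇒ only even powers of y.
From the visible intercepts: it crosses the y-axis at the gridline y = 0; one x-axis crossing is at x = 0.
Putting this together gives p.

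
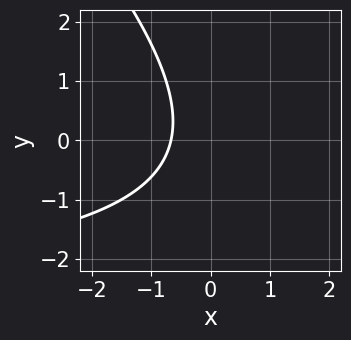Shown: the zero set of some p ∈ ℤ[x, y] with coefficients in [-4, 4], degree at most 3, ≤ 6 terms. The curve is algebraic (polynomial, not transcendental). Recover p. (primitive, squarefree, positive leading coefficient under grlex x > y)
x*y + y^2 + 3*x + 2

(a) deg p = 2.
(b) Reading off the gridlines: the curve avoids every integer y-axis point in the box.
(c) Matching integer coefficients to the picture gives p.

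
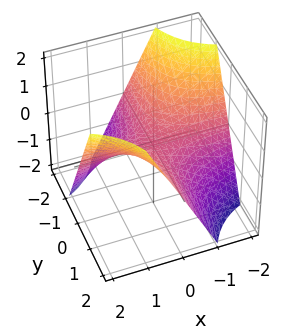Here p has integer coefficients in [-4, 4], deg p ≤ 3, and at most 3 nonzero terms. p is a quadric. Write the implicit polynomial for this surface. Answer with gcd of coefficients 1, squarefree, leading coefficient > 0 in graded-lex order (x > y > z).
1. Degree: a hyperbolic paraboloid; a quadric, so deg p = 2.
2. Checking where it meets the axes: every point of the y-axis in the box is on the surface; the visible x-axis segment lies entirely on the surface; one z-axis crossing is at z = 0.
3. Putting this together gives p.

x*y - z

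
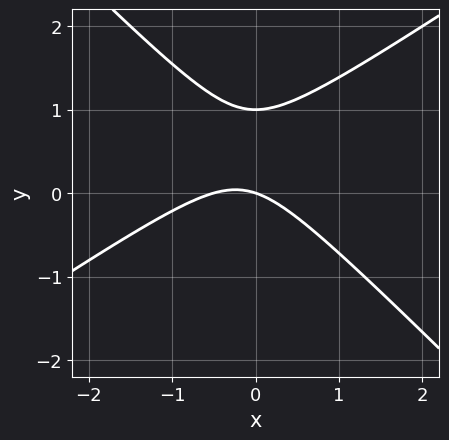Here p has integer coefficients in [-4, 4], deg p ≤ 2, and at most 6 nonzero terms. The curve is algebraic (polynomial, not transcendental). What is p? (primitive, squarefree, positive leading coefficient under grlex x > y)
2*x^2 - x*y - 3*y^2 + x + 3*y

1. deg p = 2. No degree-1 curve has this shape.
2. Observable constraints: the y-axis gridline crossings are at y ∈ {0, 1}; it crosses the x-axis at the gridline x = 0.
3. Assembling these constraints gives the stated polynomial.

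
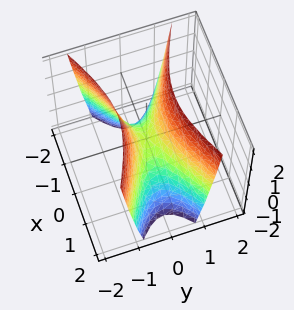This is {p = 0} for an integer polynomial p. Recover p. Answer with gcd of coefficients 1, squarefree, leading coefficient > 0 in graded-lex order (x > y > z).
x^2 - 3*y^2 + z

1. The degree is 2 — a hyperbolic paraboloid; a quadric.
2. Symmetries: the y ↦ −y reflection is a symmetry, so y appears only in even powers; the x ↦ −x reflection is a symmetry, so x appears only in even powers.
3. From the axis intercepts and sections: one z-axis crossing is at z = 0; one x-axis crossing is at x = 0; one y-axis crossing is at y = 0.
4. These observations pin down the coefficients.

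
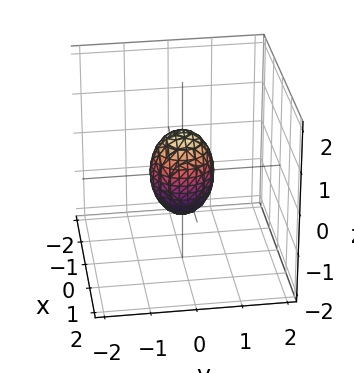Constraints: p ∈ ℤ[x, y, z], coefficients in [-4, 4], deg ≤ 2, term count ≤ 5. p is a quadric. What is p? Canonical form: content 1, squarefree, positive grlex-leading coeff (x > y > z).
2*x^2 + 2*y^2 + z^2 - 1

1. Degree: bounded and convex; a quadric, so deg p = 2.
2. By symmetry, every cross-section ⟂ z is a circle, so x, y appear only via x² + y²; the z ↦ −z reflection is a symmetry, so z appears only in even powers.
3. Observable constraints: among the integer gridlines, it crosses the z-axis at z ∈ {-1, 1}; a circular section at z = 0 has radius between 0 and 1.
4. Assembling these constraints gives the stated polynomial.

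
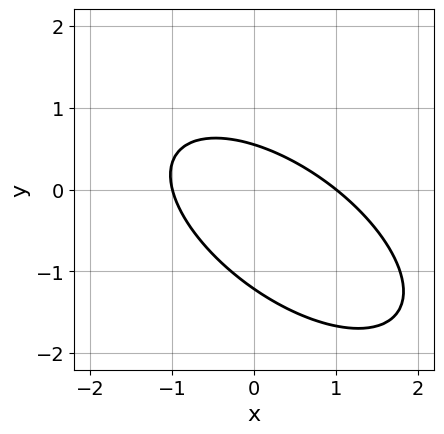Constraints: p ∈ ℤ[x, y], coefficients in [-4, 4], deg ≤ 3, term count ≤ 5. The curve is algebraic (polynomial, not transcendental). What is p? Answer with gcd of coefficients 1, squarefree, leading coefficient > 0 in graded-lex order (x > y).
First, deg p = 2.
Then, reading off the gridlines: among the integer gridlines, it crosses the x-axis at x ∈ {-1, 1}.
Finally, the integer polynomial consistent with all of this is the stated p.

2*x^2 + 3*x*y + 3*y^2 + 2*y - 2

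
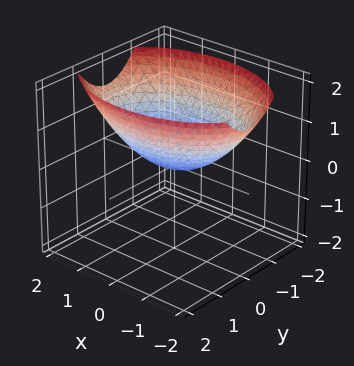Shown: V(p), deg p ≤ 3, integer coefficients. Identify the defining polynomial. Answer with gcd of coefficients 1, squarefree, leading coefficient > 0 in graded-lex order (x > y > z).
First, the degree is 2 — a paraboloid; a quadric.
Then, symmetries: mirror symmetry x ↦ −x ⇒ only even powers of x; it's symmetric under y → −y, forcing even powers of y.
Next, reading off the gridlines: one z-axis crossing is at z = 0; it crosses the y-axis at the gridline y = 0; one x-axis crossing is at x = 0.
Finally, fitting integer coefficients to these (and the overall shape) gives p.

x^2 + 2*y^2 - 3*z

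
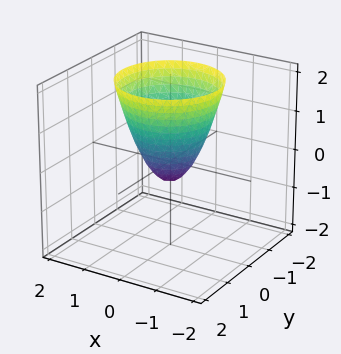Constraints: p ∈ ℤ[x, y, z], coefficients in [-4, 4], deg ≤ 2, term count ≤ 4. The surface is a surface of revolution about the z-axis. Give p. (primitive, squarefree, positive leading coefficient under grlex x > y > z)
3*x^2 + 3*y^2 - 2*z - 1

First, degree: no degree-1 surface has this shape, so deg p = 2.
Next, symmetries: the z-axis is an axis of rotation, so x and y enter only as x² + y².
Next, checking where it meets the axes: a circular section at z = 0 has radius between 0 and 1.
Finally, solving for integer coefficients yields p as stated.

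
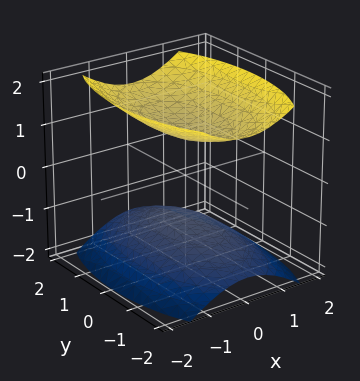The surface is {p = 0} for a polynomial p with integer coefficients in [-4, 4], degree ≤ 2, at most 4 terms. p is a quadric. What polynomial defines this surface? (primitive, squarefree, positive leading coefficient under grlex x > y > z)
1. The picture has 2 separate pieces.
2. The degree is 2 — two sheets facing apart; a quadric.
3. Symmetries: the y ↦ −y reflection is a symmetry, so y appears only in even powers; it's symmetric under z → −z, forcing even powers of z; mirror symmetry x ↦ −x ⇒ only even powers of x.
4. Checking where it meets the axes: among the integer gridlines, it crosses the z-axis at z ∈ {-1, 1}; the surface avoids every integer x-axis point in the box; it misses every integer gridline on the y-axis.
5. Solving for integer coefficients yields p as stated.

3*x^2 + y^2 - 3*z^2 + 3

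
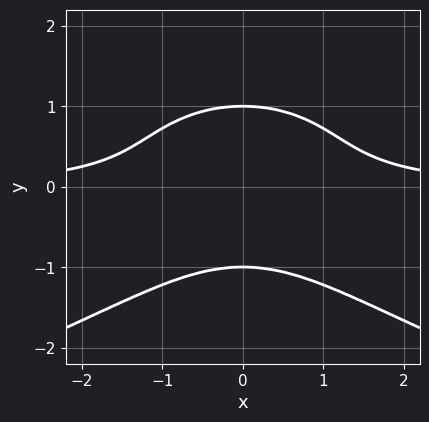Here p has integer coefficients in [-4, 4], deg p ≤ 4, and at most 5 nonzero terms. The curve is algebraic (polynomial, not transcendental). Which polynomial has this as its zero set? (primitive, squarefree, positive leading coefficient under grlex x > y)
y^4 + x^2*y - 1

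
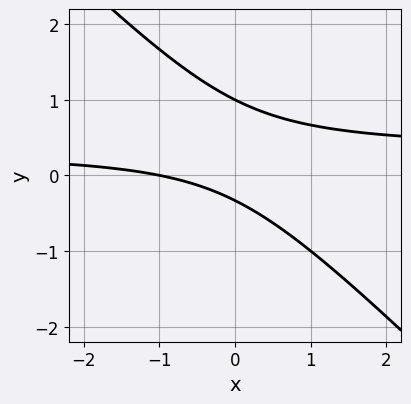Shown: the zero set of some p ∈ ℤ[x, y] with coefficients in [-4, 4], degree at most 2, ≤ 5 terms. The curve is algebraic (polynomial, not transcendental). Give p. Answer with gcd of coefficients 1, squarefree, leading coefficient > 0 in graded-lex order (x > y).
3*x*y + 3*y^2 - x - 2*y - 1

(a) Degree: no degree-1 curve has this shape, so deg p = 2.
(b) Observable constraints: one x-axis crossing is at x = -1; it crosses the y-axis at the gridline y = 1.
(c) Fitting integer coefficients to these (and the overall shape) gives p.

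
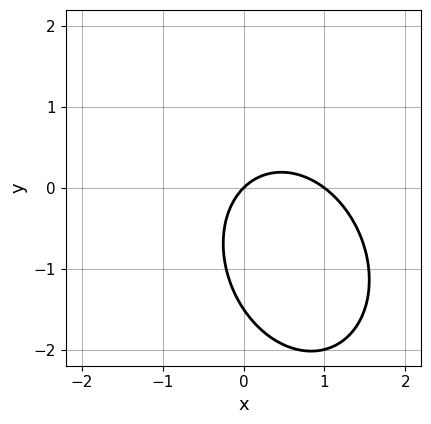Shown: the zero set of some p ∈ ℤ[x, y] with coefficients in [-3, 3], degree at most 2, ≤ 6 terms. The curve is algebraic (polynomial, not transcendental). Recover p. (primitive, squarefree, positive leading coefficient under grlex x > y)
3*x^2 + x*y + 2*y^2 - 3*x + 3*y

1. The degree is 2 — a generic line meets the curve in up to 2 points.
2. Against the integer gridlines: the x-axis gridline crossings are at x ∈ {0, 1}; one y-axis crossing is at y = 0.
3. Matching integer coefficients to the picture gives p.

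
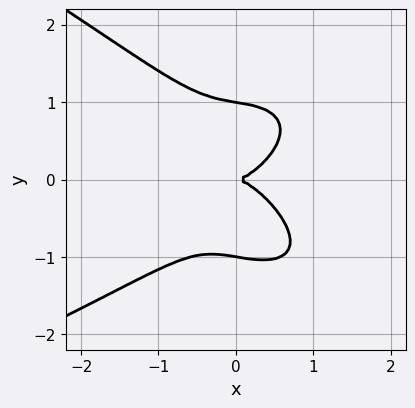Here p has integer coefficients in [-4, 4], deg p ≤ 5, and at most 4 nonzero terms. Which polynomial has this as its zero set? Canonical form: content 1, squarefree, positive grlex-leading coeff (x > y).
1. deg p = 4. The shape is more complex than any degree-3 curve.
2. From the axis intercepts and sections: one x-axis crossing is at x = 0; among the integer gridlines, it crosses the y-axis at y ∈ {-1, 0, 1}.
3. The integer polynomial consistent with all of this is the stated p.

x*y^3 + 3*y^4 + 3*x^3 - 3*y^2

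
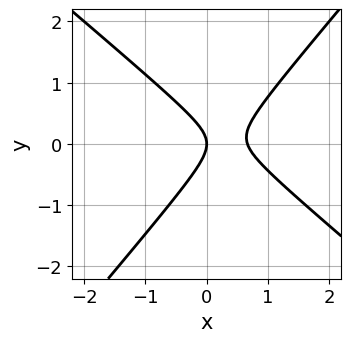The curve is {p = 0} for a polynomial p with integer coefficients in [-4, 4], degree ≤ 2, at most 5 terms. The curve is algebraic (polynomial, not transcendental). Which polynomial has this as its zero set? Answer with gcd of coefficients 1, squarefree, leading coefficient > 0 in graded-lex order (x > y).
The degree is 2 — no degree-1 curve has this shape.
Reading off the gridlines: it crosses the y-axis at the gridline y = 0; one x-axis crossing is at x = 0.
Putting this together gives p.

3*x^2 + x*y - 3*y^2 - 2*x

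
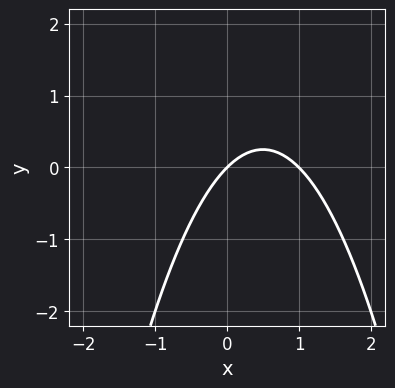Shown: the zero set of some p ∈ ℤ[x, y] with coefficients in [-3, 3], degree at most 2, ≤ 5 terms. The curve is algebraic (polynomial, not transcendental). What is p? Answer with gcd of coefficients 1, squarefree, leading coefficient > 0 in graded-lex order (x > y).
x^2 - x + y

First, deg p = 2. A generic line meets the curve in up to 2 points.
Then, against the integer gridlines: it crosses the y-axis at the gridline y = 0; among the integer gridlines, it crosses the x-axis at x ∈ {0, 1}.
Finally, solving for integer coefficients yields p as stated.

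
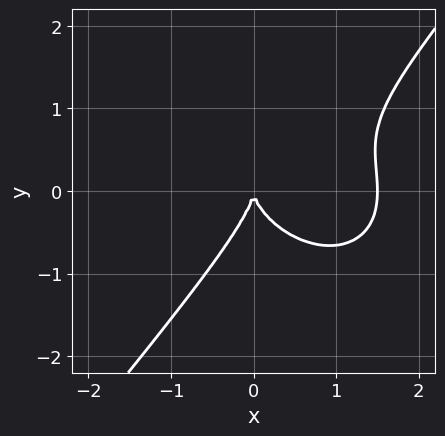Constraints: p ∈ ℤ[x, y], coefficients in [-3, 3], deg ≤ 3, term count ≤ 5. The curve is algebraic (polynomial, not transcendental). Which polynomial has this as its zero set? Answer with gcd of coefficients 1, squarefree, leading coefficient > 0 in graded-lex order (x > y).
Degree: no degree-2 curve has this shape, so deg p = 3.
From the axis intercepts and sections: one y-axis crossing is at y = 0; one x-axis crossing is at x = 0.
Assembling these constraints gives the stated polynomial.

2*x^3 + x*y^2 - 2*y^3 - 3*x^2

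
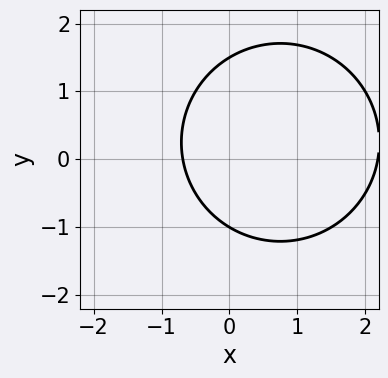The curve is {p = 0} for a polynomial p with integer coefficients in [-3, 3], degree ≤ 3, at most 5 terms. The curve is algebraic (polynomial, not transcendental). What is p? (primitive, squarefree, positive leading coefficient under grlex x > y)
2*x^2 + 2*y^2 - 3*x - y - 3

1. Degree: a generic line meets the curve in up to 2 points, so deg p = 2.
2. Against the integer gridlines: one y-axis crossing is at y = -1.
3. Assembling these constraints gives the stated polynomial.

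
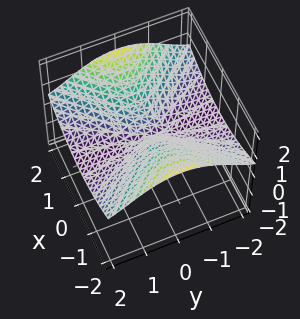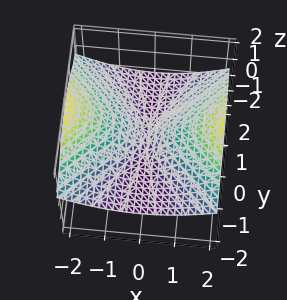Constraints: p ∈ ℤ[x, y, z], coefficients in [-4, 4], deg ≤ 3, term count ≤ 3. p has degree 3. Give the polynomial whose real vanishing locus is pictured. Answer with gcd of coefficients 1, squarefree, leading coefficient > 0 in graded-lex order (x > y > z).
First, the degree is 3 — the shape is more complex than any degree-2 surface.
Then, checking where it meets the axes: the visible y-axis segment lies entirely on the surface; one x-axis crossing is at x = 0.
Finally, these observations pin down the coefficients.

3*y^2*z + 2*z^3 - 2*x^2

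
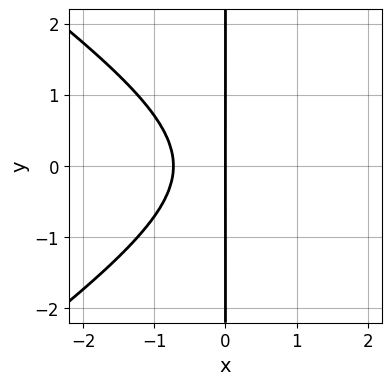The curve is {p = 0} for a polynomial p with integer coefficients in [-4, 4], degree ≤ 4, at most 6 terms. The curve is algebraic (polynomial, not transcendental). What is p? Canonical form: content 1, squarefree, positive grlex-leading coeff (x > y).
x^3 - 2*x*y^2 - 2*x^2 - 2*x

Degree: a generic line meets the curve in up to 3 points, so deg p = 3.
Symmetries: the y ↦ −y reflection is a symmetry, so y appears only in even powers.
From the axis intercepts and sections: the visible y-axis segment lies entirely on the curve; one x-axis crossing is at x = 0.
Matching integer coefficients to the picture gives p.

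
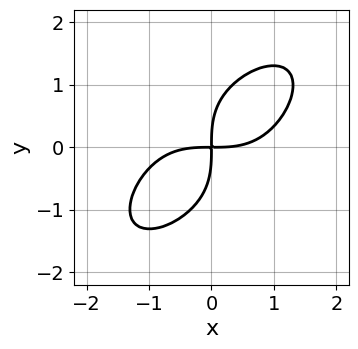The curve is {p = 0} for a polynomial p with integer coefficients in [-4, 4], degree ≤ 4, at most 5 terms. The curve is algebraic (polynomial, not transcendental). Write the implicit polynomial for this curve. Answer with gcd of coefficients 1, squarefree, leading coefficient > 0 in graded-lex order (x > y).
x^4 + y^4 - 3*x*y

First, deg p = 4.
Finally, solving for integer coefficients yields p as stated.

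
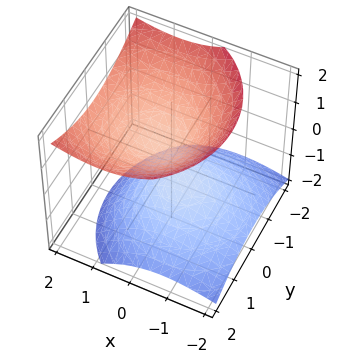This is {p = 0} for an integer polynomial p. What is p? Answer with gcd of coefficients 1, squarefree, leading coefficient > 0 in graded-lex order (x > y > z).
2*x^2 - 2*x*z + 2*y^2 - 3*z^2 + 1

First, I count 2 distinct pieces. Treating them together as one polynomial.
Then, degree: no degree-1 surface has this shape, so deg p = 2.
Next, from the axis intercepts and sections: the surface avoids every integer x-axis point in the box; it misses every integer gridline on the y-axis.
Finally, putting this together gives p.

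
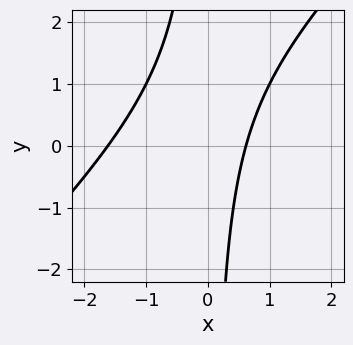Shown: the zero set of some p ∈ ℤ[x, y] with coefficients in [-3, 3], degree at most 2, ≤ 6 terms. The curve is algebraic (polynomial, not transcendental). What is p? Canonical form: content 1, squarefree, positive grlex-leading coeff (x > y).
1. The degree is 2 — a generic line meets the curve in up to 2 points.
2. From the visible intercepts: no y-intercept at any integer in the box.
3. Matching integer coefficients to the picture gives p.

x^2 - x*y + x - 1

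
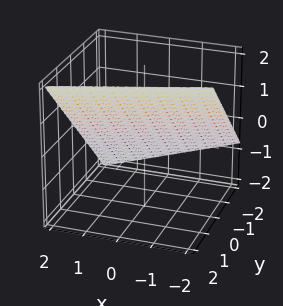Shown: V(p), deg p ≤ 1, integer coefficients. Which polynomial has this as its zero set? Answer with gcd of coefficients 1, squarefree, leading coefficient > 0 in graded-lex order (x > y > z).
x - 3*y + 3*z - 2

1. deg p = 1. The surface is flat (a plane).
2. Checking where it meets the axes: it meets the x-axis at x = 2 (among the integer gridlines).
3. Assembling these constraints gives the stated polynomial.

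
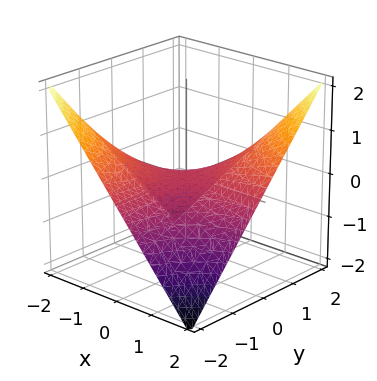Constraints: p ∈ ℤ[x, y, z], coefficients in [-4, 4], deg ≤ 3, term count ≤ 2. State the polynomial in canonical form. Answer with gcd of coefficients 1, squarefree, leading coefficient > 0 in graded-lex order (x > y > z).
x*y - 2*z

First, degree: a saddle surface; a quadric, so deg p = 2.
Next, from the axis intercepts and sections: every point of the x-axis in the box is on the surface; every point of the y-axis in the box is on the surface.
Finally, the integer polynomial consistent with all of this is the stated p.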